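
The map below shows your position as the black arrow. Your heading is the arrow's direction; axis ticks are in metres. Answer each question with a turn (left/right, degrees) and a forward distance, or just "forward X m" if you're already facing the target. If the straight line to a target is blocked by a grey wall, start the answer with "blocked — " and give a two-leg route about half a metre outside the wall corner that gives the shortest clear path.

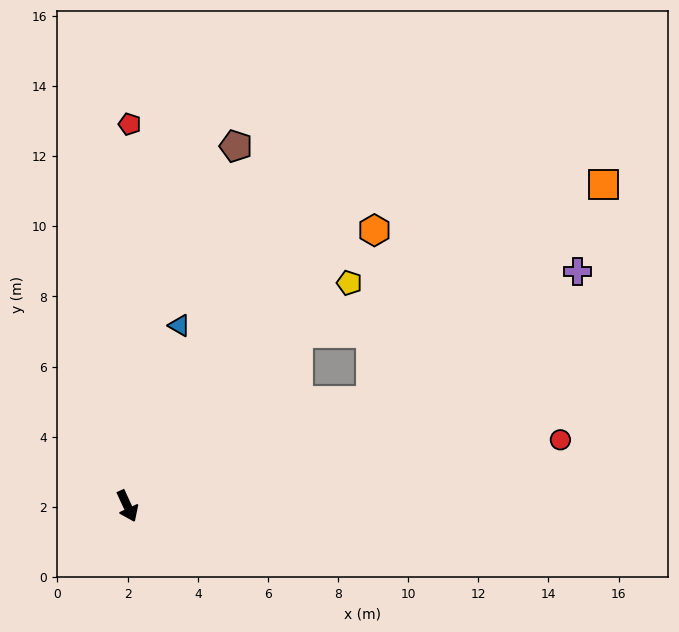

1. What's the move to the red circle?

turn left 74°, forward 12.5 m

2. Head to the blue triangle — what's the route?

turn left 139°, forward 5.4 m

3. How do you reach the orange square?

blocked — turn left 111°, forward 6.9 m, then turn right 20°, forward 9.7 m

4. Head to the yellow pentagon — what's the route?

turn left 110°, forward 9.0 m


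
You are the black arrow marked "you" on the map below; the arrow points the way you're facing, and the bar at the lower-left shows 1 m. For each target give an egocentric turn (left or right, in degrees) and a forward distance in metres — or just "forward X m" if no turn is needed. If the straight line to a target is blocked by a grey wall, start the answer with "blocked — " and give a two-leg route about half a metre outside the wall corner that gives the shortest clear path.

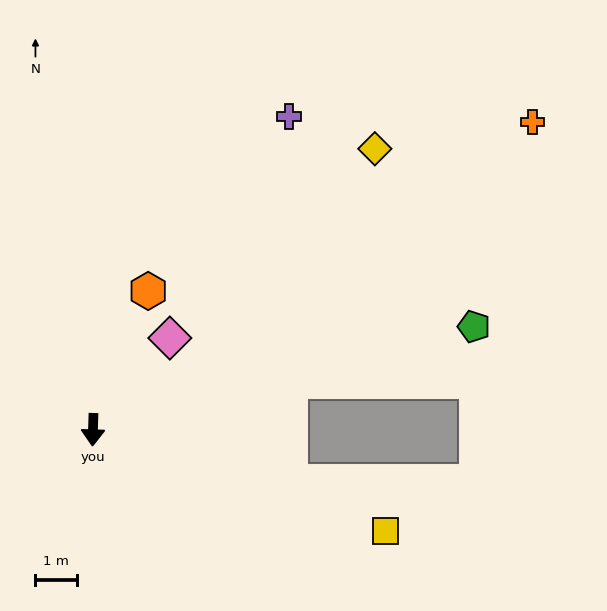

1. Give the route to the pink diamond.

turn left 142°, forward 2.9 m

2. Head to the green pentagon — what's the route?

turn left 107°, forward 9.6 m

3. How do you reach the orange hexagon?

turn left 160°, forward 3.6 m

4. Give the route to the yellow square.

turn left 73°, forward 7.5 m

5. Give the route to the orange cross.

turn left 127°, forward 13.0 m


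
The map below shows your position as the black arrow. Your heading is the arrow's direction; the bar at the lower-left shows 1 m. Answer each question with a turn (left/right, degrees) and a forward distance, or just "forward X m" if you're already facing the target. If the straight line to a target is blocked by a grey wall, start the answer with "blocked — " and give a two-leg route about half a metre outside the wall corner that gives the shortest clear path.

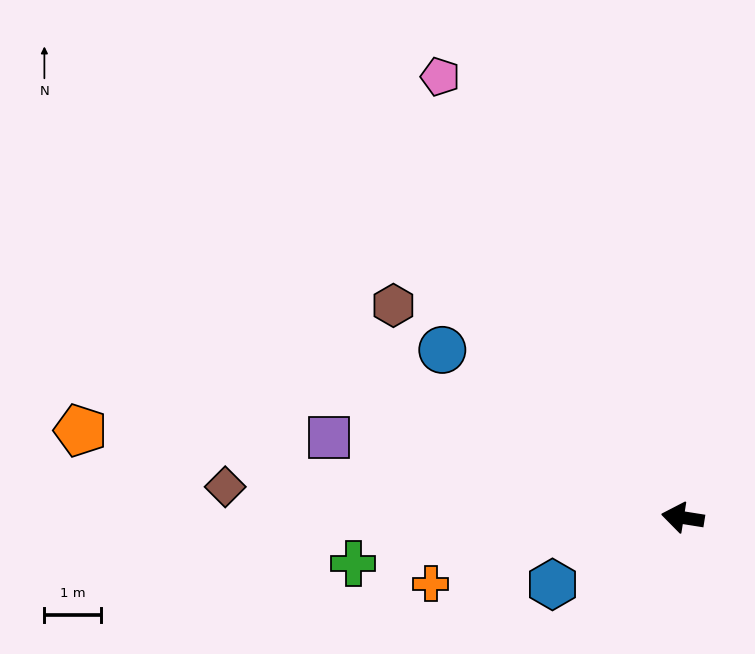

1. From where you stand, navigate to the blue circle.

turn right 26°, forward 5.2 m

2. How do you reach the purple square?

turn right 4°, forward 6.4 m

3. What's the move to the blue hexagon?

turn left 36°, forward 2.6 m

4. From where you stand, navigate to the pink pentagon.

turn right 52°, forward 8.9 m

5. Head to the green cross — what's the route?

turn left 17°, forward 5.9 m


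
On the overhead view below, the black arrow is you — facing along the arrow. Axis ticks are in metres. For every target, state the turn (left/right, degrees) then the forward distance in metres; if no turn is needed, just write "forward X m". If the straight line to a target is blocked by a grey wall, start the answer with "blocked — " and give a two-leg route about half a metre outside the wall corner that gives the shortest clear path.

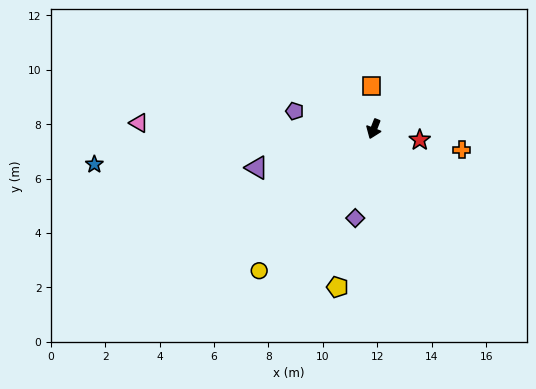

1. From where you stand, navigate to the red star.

turn left 98°, forward 1.7 m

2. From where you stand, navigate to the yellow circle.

turn right 18°, forward 6.7 m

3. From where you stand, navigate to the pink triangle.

turn right 70°, forward 8.6 m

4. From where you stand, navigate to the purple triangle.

turn right 50°, forward 4.5 m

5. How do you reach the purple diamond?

turn left 10°, forward 3.3 m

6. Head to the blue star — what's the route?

turn right 61°, forward 10.3 m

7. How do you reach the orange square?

turn right 155°, forward 1.6 m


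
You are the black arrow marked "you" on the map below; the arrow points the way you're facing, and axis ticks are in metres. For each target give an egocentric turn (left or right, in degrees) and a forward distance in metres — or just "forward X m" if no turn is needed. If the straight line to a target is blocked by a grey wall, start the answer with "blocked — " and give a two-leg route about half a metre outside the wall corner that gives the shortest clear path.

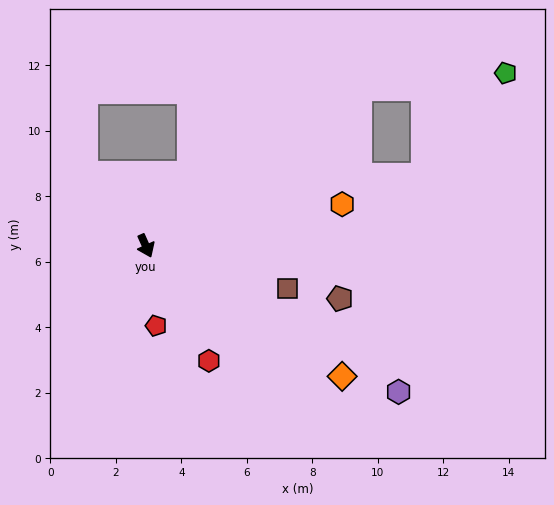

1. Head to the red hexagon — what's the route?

turn left 5°, forward 4.0 m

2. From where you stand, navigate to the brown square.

turn left 49°, forward 4.5 m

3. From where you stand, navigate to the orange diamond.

turn left 32°, forward 7.2 m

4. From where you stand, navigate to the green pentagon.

blocked — turn left 103°, forward 8.1 m, then turn right 32°, forward 4.5 m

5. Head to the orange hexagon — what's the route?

turn left 78°, forward 6.1 m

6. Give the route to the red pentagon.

turn right 17°, forward 2.5 m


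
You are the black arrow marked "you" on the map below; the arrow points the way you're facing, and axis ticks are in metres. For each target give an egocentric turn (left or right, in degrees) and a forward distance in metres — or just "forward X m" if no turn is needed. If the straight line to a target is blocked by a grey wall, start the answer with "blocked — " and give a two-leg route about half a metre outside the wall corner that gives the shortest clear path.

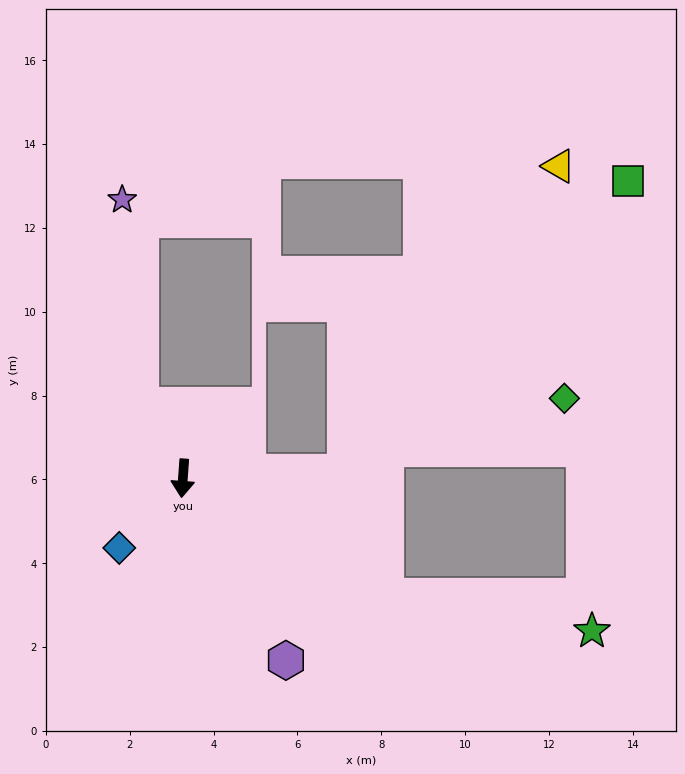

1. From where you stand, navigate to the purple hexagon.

turn left 34°, forward 5.0 m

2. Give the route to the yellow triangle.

blocked — turn left 96°, forward 3.9 m, then turn left 53°, forward 8.9 m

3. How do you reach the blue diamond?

turn right 38°, forward 2.3 m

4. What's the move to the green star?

blocked — turn left 64°, forward 5.6 m, then turn left 21°, forward 5.0 m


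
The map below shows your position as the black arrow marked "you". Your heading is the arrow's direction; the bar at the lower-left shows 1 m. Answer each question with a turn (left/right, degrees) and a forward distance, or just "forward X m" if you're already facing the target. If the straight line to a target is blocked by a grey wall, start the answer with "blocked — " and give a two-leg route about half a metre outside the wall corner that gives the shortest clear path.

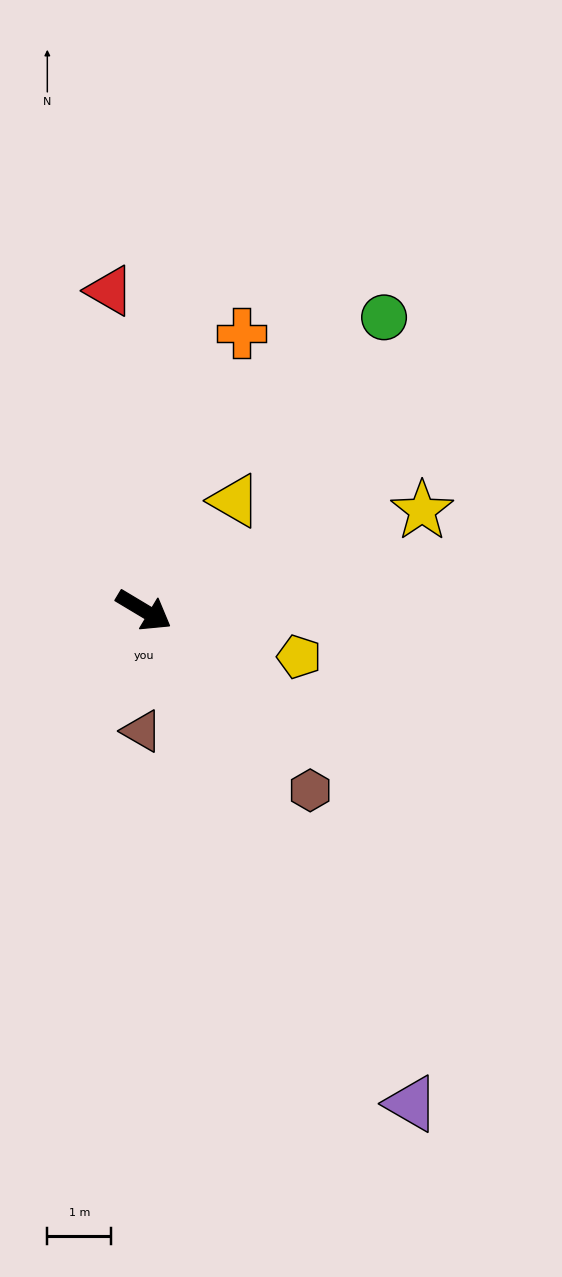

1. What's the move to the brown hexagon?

turn right 16°, forward 3.8 m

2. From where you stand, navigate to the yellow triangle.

turn left 81°, forward 2.2 m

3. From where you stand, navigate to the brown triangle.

turn right 60°, forward 1.9 m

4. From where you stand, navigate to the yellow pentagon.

turn left 14°, forward 2.5 m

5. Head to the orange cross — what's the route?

turn left 102°, forward 4.6 m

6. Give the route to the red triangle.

turn left 127°, forward 5.0 m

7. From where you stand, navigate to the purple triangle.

turn right 31°, forward 8.8 m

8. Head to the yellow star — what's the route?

turn left 51°, forward 4.6 m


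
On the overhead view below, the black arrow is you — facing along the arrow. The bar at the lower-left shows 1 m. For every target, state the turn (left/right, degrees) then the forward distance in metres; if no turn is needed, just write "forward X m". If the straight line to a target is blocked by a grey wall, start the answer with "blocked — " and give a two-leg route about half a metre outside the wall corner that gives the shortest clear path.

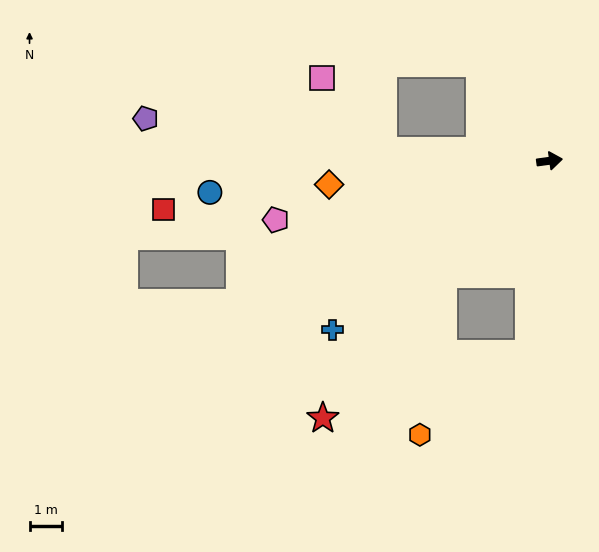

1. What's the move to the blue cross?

turn right 150°, forward 8.4 m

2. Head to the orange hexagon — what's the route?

blocked — turn right 141°, forward 4.7 m, then turn left 35°, forward 5.0 m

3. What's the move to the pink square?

blocked — turn left 169°, forward 5.1 m, then turn right 47°, forward 2.9 m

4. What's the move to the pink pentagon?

turn right 175°, forward 8.5 m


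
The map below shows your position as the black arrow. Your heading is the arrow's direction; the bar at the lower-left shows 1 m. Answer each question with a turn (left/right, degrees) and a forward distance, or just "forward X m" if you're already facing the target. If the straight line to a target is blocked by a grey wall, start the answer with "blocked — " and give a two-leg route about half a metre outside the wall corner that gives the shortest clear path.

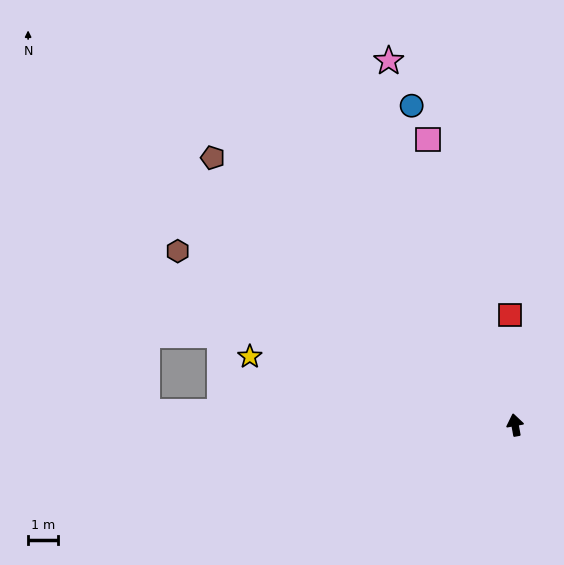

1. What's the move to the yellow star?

turn left 65°, forward 9.1 m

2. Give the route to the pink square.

turn left 7°, forward 9.9 m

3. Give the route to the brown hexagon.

turn left 52°, forward 12.6 m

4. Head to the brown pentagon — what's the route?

turn left 38°, forward 13.4 m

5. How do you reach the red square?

turn right 8°, forward 3.7 m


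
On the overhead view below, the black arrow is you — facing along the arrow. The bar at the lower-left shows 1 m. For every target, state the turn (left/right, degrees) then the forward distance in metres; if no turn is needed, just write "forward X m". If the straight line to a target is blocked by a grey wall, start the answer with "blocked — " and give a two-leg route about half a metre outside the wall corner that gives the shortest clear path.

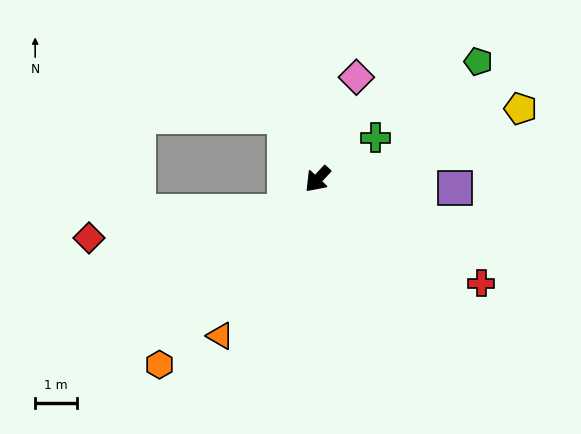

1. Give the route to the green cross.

turn left 168°, forward 1.7 m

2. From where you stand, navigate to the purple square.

turn left 129°, forward 3.3 m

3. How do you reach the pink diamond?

turn right 158°, forward 2.6 m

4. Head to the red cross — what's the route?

turn left 100°, forward 4.6 m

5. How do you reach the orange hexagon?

turn left 2°, forward 5.8 m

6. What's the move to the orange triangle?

turn left 11°, forward 4.4 m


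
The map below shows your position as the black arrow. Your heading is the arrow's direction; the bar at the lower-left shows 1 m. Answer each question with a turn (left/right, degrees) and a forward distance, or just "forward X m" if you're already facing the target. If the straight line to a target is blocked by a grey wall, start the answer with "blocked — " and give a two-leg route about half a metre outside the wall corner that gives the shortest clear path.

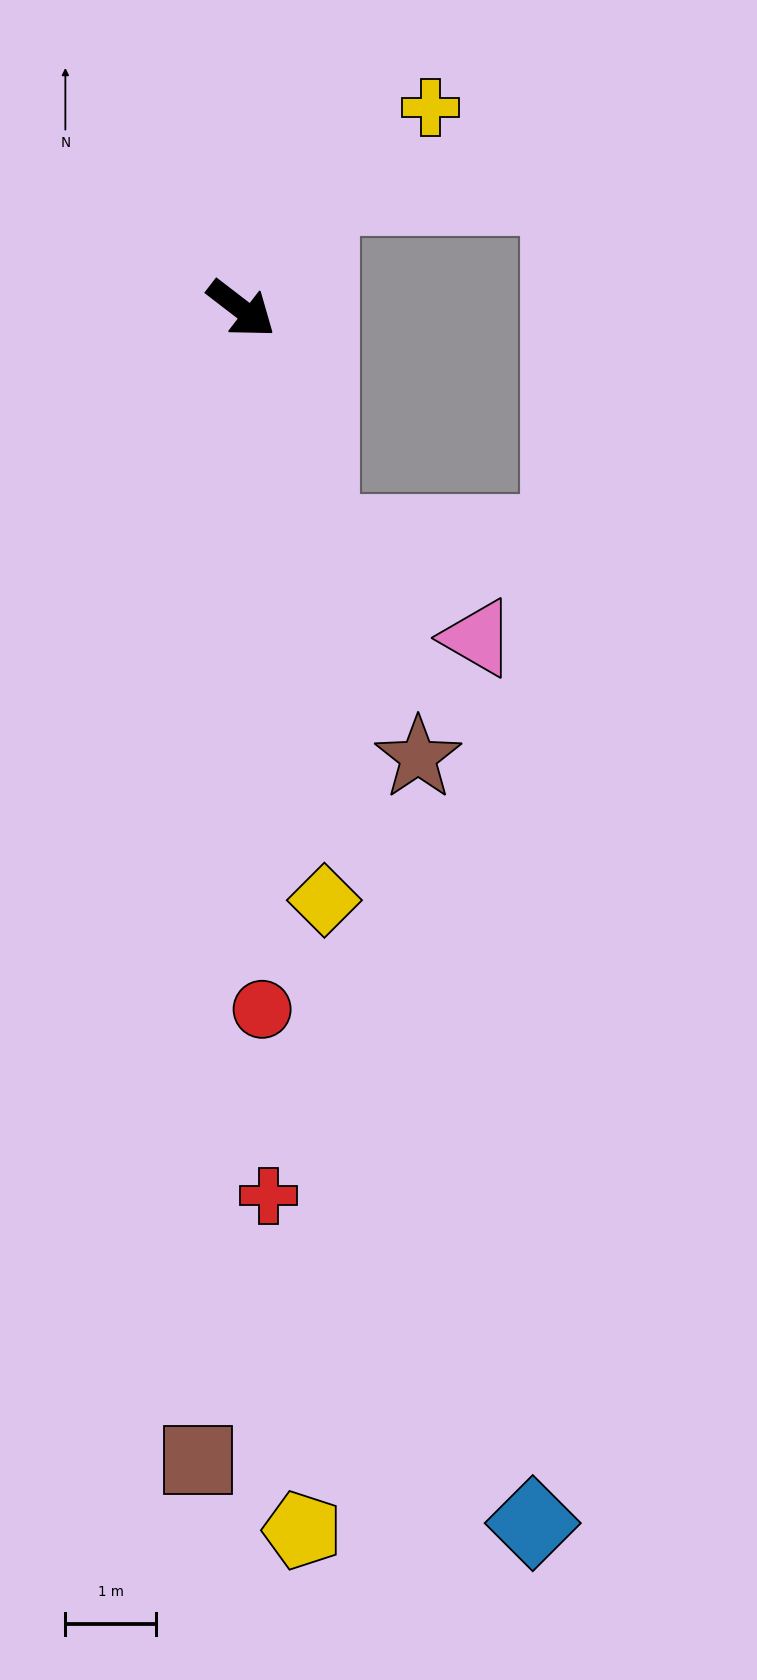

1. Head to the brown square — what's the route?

turn right 55°, forward 12.7 m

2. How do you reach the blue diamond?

turn right 39°, forward 13.7 m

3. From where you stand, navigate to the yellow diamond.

turn right 44°, forward 6.6 m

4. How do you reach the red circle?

turn right 51°, forward 7.7 m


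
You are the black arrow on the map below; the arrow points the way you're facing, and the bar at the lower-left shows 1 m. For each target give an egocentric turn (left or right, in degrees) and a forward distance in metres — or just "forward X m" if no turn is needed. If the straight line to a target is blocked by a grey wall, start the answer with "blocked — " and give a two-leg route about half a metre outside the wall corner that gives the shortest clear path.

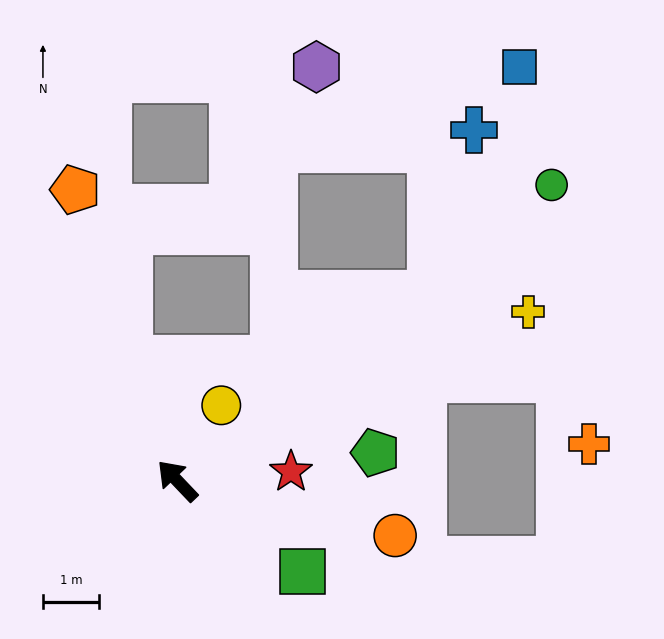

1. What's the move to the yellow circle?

turn right 74°, forward 1.6 m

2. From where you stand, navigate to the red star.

turn right 129°, forward 2.0 m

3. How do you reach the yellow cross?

turn right 108°, forward 6.9 m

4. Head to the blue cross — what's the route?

blocked — turn right 97°, forward 5.6 m, then turn left 39°, forward 3.0 m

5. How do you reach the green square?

turn right 169°, forward 2.8 m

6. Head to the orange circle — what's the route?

turn right 148°, forward 4.0 m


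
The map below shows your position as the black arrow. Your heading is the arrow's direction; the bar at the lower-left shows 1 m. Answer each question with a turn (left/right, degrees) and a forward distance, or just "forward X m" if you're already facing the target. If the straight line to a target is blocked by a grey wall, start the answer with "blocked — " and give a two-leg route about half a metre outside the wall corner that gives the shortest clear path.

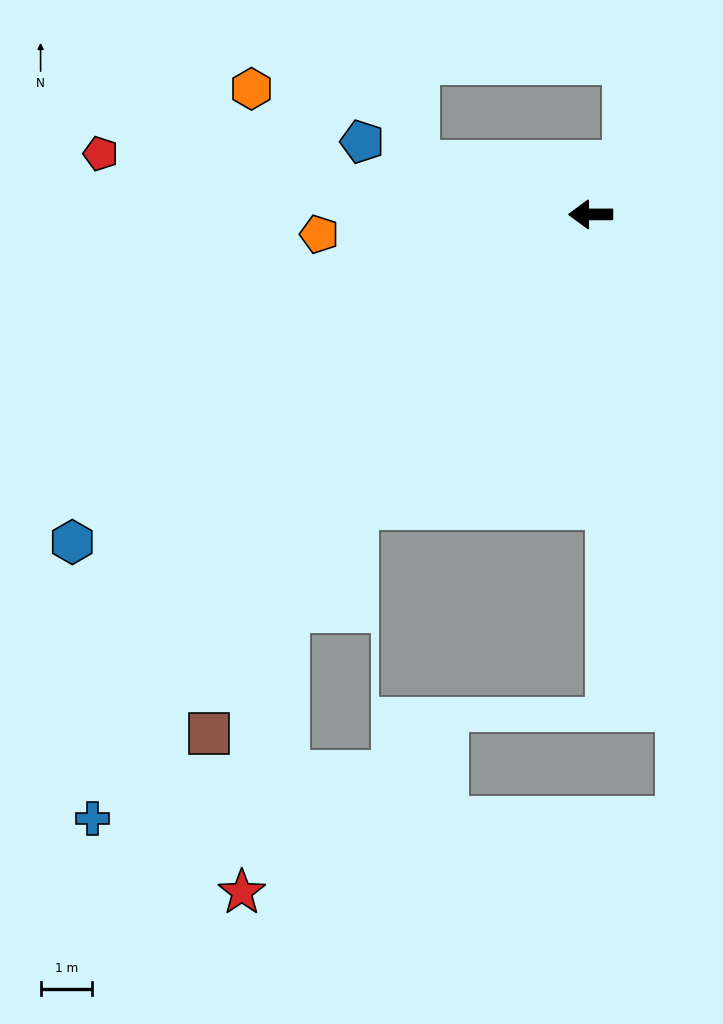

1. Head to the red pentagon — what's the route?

turn right 7°, forward 9.6 m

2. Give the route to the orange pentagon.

turn left 4°, forward 5.3 m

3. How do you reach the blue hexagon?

turn left 32°, forward 11.9 m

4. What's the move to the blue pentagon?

turn right 18°, forward 4.6 m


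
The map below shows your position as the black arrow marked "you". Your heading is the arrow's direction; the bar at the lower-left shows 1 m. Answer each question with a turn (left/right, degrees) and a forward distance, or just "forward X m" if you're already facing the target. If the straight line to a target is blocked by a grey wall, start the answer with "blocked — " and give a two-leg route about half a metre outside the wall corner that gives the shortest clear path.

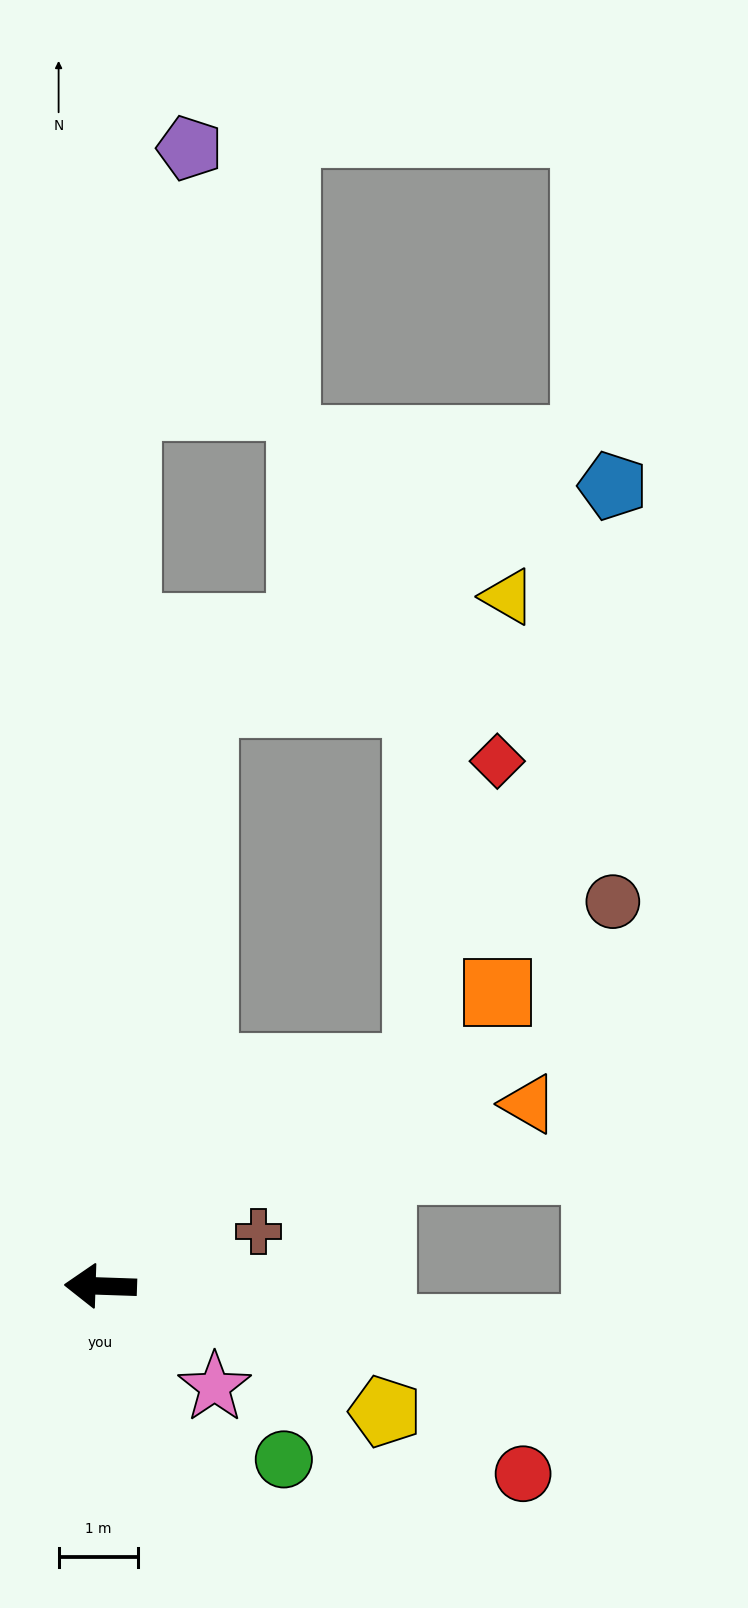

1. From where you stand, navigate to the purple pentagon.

blocked — turn right 90°, forward 11.1 m, then turn right 12°, forward 3.3 m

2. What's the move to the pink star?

turn left 140°, forward 1.9 m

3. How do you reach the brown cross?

turn right 159°, forward 2.1 m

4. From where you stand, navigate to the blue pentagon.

blocked — turn right 98°, forward 7.4 m, then turn right 52°, forward 5.8 m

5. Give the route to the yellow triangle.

blocked — turn right 98°, forward 7.4 m, then turn right 61°, forward 4.1 m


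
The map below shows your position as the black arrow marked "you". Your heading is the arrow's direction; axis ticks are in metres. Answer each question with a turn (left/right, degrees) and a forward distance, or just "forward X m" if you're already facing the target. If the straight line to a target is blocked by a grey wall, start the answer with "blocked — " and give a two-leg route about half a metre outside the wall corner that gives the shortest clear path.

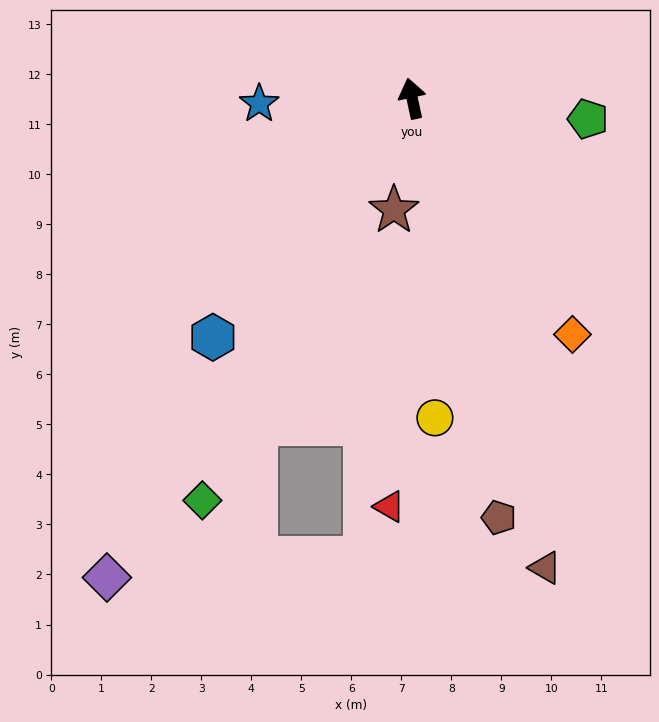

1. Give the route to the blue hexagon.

turn left 128°, forward 6.2 m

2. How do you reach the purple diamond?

turn left 135°, forward 11.4 m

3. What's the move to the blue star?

turn left 80°, forward 3.1 m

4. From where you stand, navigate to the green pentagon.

turn right 109°, forward 3.5 m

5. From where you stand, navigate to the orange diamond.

turn right 158°, forward 5.7 m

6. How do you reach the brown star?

turn left 159°, forward 2.3 m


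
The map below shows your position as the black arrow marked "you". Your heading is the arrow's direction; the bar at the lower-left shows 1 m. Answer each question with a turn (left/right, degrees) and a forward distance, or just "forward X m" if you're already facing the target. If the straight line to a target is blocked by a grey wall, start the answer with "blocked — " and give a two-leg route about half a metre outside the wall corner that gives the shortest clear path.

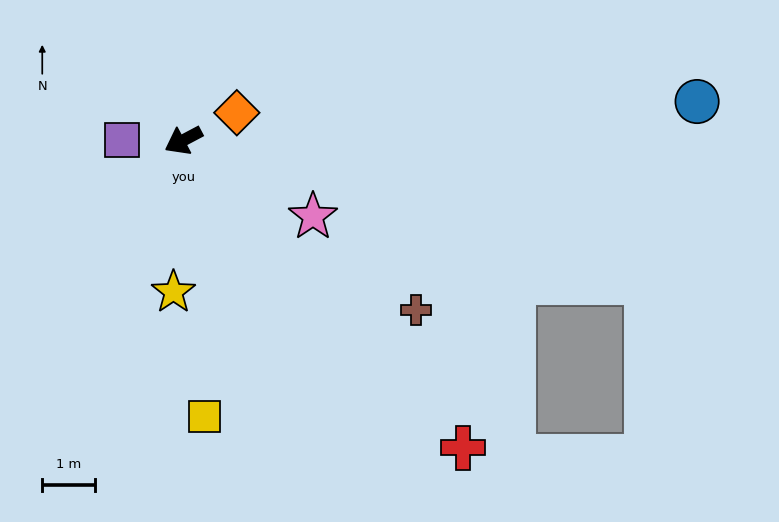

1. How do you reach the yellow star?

turn left 58°, forward 2.9 m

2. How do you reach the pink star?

turn left 122°, forward 2.8 m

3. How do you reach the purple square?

turn right 28°, forward 1.2 m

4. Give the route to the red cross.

turn left 104°, forward 7.8 m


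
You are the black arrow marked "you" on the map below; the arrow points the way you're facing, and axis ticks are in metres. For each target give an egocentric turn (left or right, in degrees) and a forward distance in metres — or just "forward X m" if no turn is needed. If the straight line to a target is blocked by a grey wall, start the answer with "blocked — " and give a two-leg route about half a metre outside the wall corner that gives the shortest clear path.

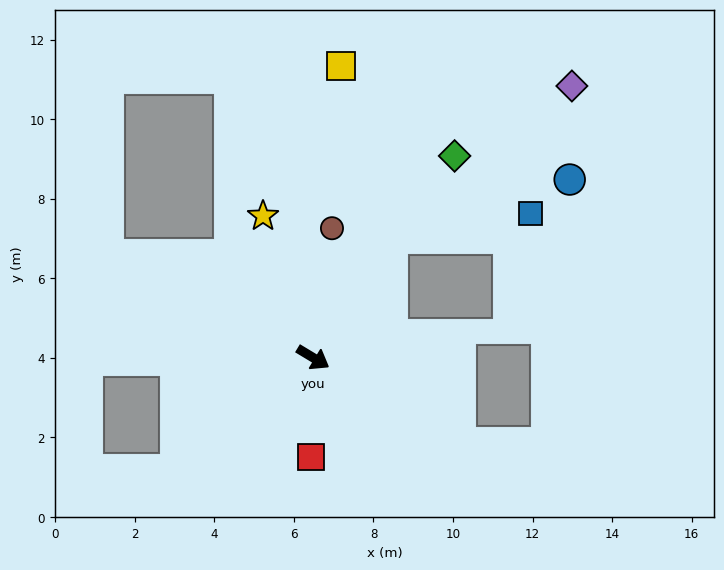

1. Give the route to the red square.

turn right 60°, forward 2.5 m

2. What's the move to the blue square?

blocked — turn left 88°, forward 3.6 m, then turn right 47°, forward 3.6 m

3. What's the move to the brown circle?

turn left 113°, forward 3.3 m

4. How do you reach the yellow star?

turn left 141°, forward 3.8 m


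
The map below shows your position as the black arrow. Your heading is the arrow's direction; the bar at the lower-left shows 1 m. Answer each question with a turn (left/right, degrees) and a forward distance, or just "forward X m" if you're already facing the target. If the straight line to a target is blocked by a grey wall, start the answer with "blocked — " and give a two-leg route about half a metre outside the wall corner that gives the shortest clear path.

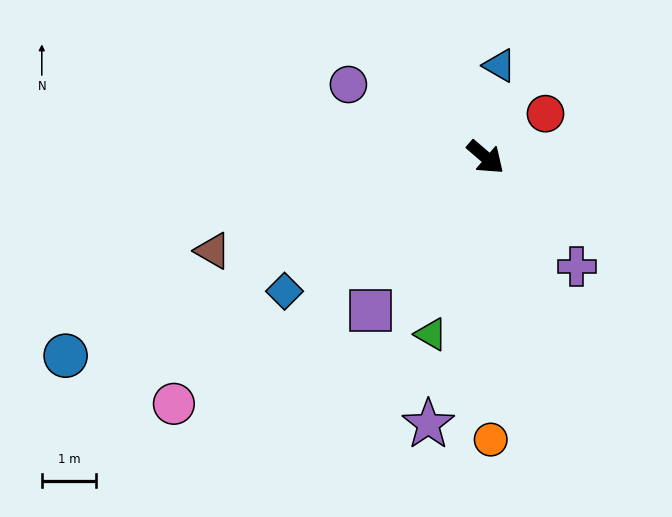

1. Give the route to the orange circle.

turn right 48°, forward 5.2 m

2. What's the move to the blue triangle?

turn left 122°, forward 1.7 m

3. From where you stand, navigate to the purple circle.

turn right 167°, forward 2.9 m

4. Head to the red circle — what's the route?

turn left 77°, forward 1.4 m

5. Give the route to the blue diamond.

turn right 106°, forward 4.5 m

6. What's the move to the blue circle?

turn right 114°, forward 8.6 m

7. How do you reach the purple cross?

turn right 9°, forward 2.6 m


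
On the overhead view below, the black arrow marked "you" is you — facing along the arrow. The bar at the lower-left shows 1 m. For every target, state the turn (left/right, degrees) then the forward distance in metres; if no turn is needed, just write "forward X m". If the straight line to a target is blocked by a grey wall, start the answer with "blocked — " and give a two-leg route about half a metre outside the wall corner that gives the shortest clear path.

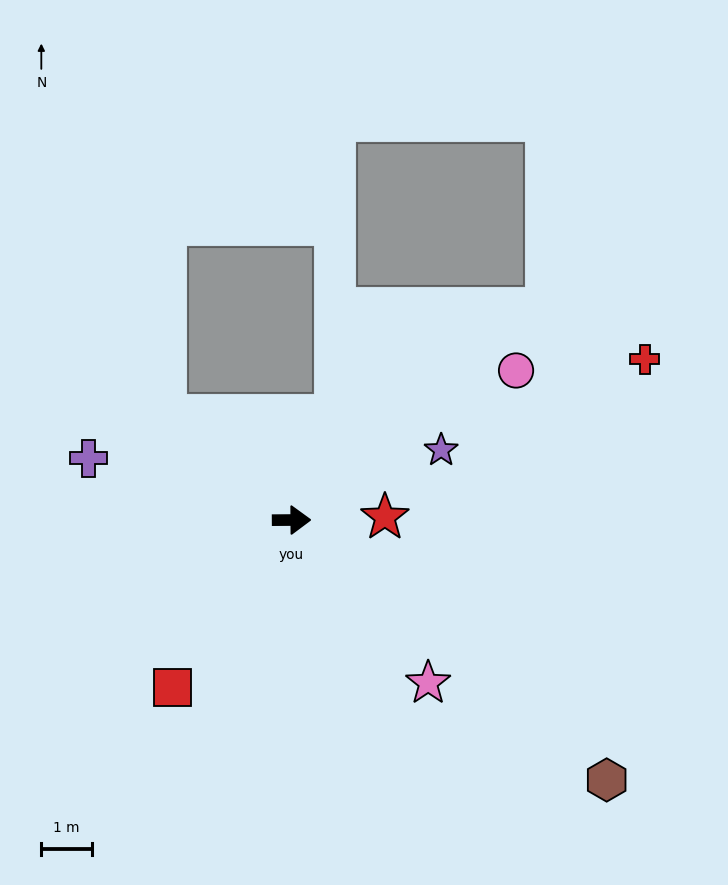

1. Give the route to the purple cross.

turn left 163°, forward 4.2 m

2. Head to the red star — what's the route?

forward 1.8 m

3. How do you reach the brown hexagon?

turn right 40°, forward 8.1 m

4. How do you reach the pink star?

turn right 50°, forward 4.2 m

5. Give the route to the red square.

turn right 126°, forward 4.1 m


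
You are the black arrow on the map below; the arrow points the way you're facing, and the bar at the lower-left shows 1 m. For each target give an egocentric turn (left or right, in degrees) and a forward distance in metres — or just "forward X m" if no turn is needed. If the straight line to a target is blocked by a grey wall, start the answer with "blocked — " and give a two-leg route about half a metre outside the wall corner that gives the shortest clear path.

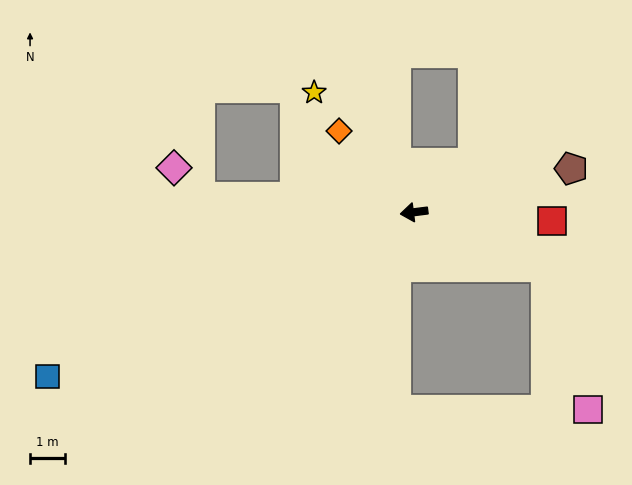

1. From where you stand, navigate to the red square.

turn left 169°, forward 4.0 m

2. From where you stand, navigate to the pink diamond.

blocked — turn right 11°, forward 6.2 m, then turn right 43°, forward 1.1 m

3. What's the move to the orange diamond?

turn right 54°, forward 3.2 m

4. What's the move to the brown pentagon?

turn right 172°, forward 4.7 m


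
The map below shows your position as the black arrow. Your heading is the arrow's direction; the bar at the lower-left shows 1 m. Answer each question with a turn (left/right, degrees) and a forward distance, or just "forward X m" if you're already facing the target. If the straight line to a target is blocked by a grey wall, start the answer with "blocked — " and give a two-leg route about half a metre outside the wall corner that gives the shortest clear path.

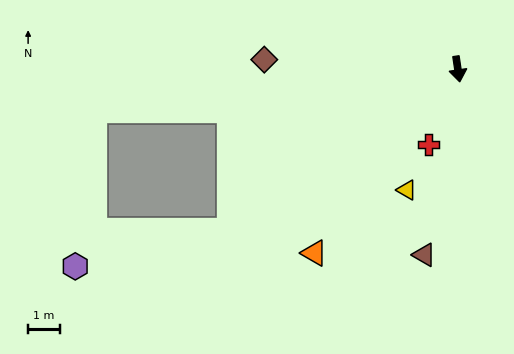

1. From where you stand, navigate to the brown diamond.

turn right 101°, forward 6.1 m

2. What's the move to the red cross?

turn right 30°, forward 2.5 m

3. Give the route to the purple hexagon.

blocked — turn right 63°, forward 8.8 m, then turn right 23°, forward 5.0 m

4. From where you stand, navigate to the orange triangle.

turn right 46°, forward 7.3 m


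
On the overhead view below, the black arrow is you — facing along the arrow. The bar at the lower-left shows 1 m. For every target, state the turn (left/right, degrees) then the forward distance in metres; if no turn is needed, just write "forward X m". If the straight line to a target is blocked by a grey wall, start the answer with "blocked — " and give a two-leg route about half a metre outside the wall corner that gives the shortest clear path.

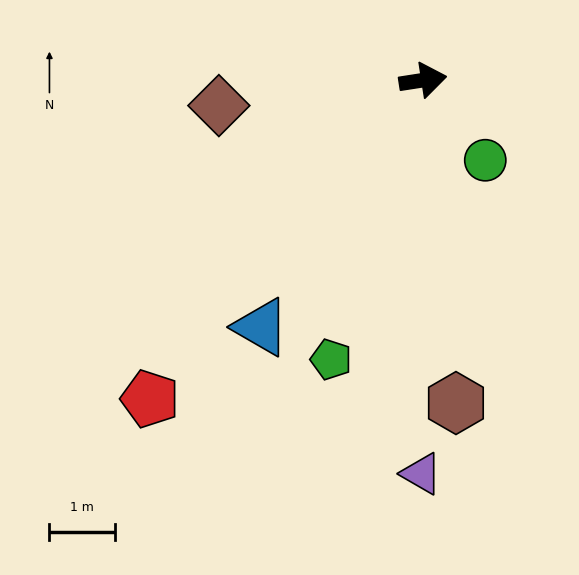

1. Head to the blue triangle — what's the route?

turn right 132°, forward 4.5 m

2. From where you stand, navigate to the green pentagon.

turn right 117°, forward 4.5 m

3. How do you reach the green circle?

turn right 61°, forward 1.5 m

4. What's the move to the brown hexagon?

turn right 93°, forward 4.9 m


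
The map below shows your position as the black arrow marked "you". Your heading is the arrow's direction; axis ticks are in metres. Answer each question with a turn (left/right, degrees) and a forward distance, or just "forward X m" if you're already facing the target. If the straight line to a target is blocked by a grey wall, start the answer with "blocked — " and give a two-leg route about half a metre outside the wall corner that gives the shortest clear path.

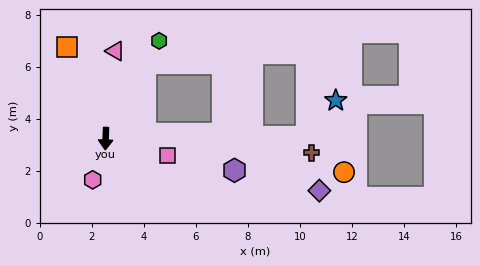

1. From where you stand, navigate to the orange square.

turn right 155°, forward 3.8 m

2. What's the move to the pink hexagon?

turn right 15°, forward 1.7 m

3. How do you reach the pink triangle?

turn left 176°, forward 3.4 m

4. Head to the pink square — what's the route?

turn left 77°, forward 2.5 m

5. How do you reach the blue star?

blocked — turn left 93°, forward 7.7 m, then turn left 50°, forward 1.8 m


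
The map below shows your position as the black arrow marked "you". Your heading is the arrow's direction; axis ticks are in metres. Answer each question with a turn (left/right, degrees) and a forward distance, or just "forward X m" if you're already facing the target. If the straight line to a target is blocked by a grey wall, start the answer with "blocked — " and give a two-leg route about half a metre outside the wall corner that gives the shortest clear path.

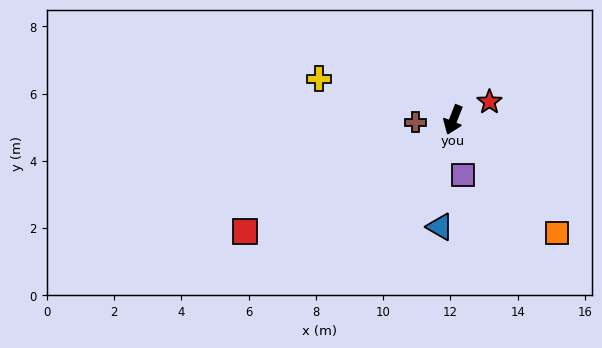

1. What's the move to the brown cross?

turn right 65°, forward 1.1 m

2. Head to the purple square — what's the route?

turn left 31°, forward 1.7 m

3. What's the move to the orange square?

turn left 64°, forward 4.6 m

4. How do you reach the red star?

turn left 138°, forward 1.2 m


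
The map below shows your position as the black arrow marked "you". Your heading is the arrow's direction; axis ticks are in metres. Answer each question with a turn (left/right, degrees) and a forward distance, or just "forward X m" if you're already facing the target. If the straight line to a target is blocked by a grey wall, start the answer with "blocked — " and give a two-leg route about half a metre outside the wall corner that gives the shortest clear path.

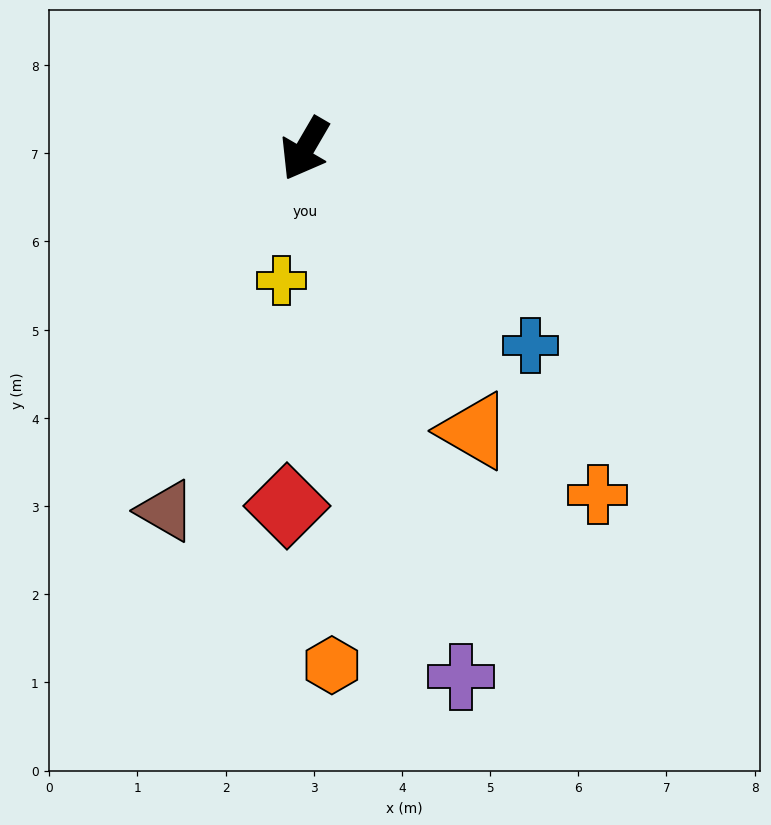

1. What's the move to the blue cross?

turn left 79°, forward 3.4 m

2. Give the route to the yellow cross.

turn left 20°, forward 1.5 m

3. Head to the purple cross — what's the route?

turn left 47°, forward 6.2 m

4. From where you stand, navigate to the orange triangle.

turn left 61°, forward 3.7 m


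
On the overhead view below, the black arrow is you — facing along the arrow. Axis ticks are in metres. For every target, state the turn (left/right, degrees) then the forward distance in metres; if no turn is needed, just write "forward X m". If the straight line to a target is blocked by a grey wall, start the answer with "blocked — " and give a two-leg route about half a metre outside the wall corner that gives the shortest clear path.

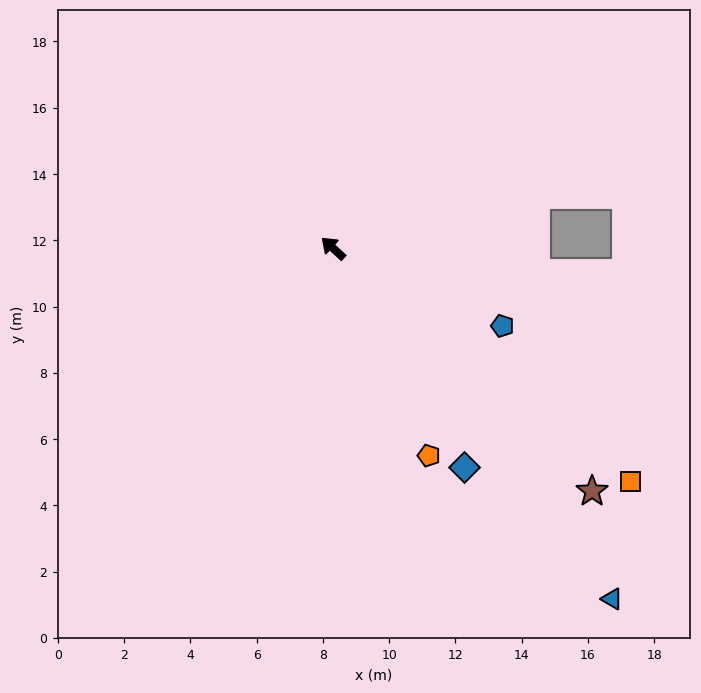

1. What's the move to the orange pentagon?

turn left 157°, forward 6.9 m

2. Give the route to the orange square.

turn right 176°, forward 11.4 m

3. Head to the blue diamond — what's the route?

turn left 163°, forward 7.7 m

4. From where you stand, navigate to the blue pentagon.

turn right 162°, forward 5.6 m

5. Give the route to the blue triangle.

turn left 171°, forward 13.5 m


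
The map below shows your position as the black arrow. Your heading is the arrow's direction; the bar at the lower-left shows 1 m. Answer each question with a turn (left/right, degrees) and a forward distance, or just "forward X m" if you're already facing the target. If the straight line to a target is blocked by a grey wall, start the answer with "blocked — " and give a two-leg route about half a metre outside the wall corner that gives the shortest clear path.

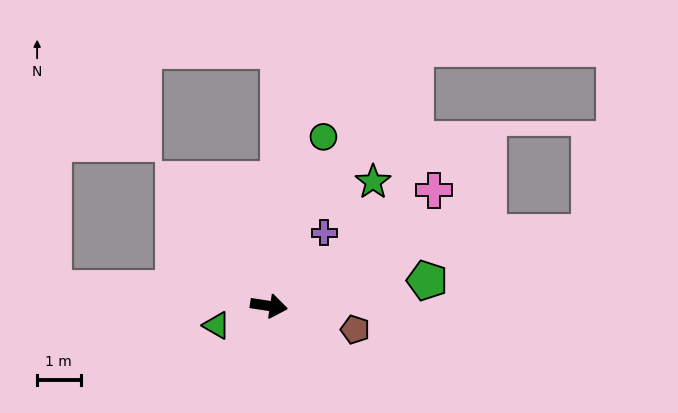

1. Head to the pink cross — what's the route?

turn left 44°, forward 4.6 m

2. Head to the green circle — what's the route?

turn left 81°, forward 4.1 m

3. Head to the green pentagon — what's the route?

turn left 18°, forward 3.7 m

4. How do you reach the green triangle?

turn right 151°, forward 1.3 m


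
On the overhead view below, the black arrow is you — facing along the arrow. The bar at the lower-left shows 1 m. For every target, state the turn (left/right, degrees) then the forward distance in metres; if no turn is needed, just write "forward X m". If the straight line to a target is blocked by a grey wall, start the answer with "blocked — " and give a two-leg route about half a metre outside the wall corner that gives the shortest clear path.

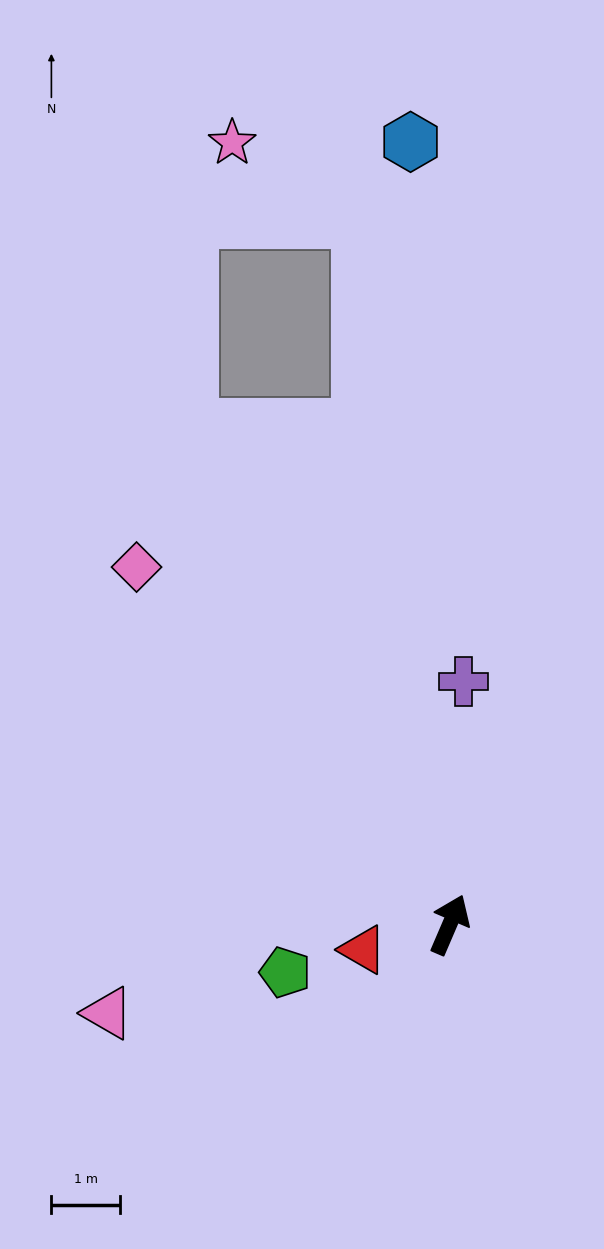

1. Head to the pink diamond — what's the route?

turn left 64°, forward 6.9 m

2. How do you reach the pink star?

blocked — turn left 30°, forward 10.3 m, then turn left 52°, forward 2.2 m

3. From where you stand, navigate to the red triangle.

turn left 129°, forward 1.3 m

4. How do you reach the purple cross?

turn left 20°, forward 3.5 m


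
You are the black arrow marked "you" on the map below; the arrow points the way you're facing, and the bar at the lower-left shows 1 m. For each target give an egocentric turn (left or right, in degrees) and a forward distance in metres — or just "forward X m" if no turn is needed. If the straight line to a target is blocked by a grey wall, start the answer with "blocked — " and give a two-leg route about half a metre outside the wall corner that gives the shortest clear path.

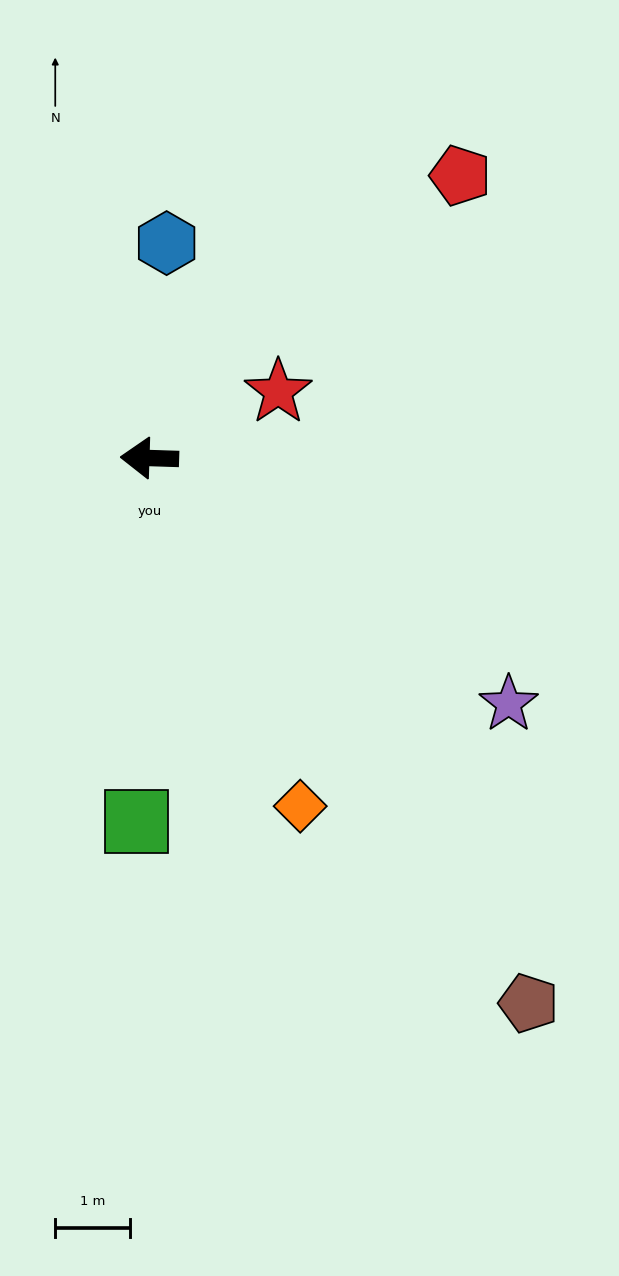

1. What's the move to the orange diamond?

turn left 115°, forward 5.1 m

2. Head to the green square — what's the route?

turn left 90°, forward 4.9 m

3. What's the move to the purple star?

turn left 147°, forward 5.8 m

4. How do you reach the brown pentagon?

turn left 127°, forward 8.9 m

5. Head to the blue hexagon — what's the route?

turn right 93°, forward 2.9 m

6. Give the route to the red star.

turn right 151°, forward 1.9 m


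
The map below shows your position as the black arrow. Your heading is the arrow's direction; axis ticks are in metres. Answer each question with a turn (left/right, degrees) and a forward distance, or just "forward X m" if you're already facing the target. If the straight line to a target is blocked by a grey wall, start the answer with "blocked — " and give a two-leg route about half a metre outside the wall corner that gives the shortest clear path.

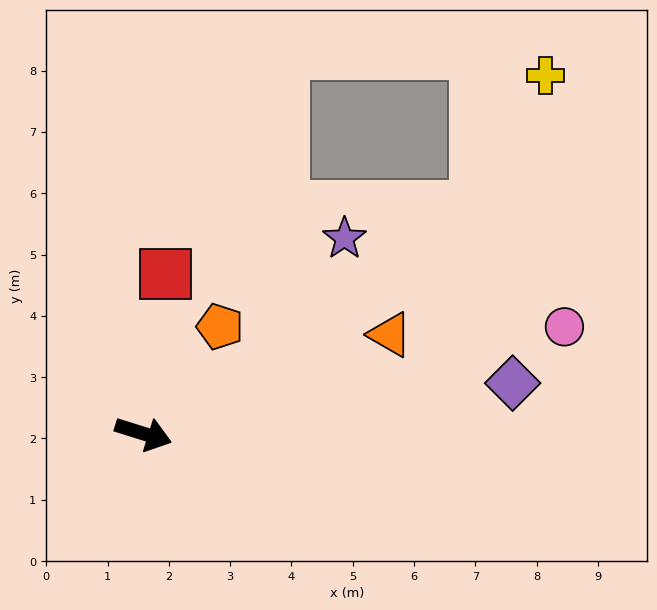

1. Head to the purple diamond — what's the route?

turn left 25°, forward 6.1 m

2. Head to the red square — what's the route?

turn left 100°, forward 2.6 m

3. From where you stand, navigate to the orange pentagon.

turn left 72°, forward 2.1 m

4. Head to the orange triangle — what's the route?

turn left 39°, forward 4.3 m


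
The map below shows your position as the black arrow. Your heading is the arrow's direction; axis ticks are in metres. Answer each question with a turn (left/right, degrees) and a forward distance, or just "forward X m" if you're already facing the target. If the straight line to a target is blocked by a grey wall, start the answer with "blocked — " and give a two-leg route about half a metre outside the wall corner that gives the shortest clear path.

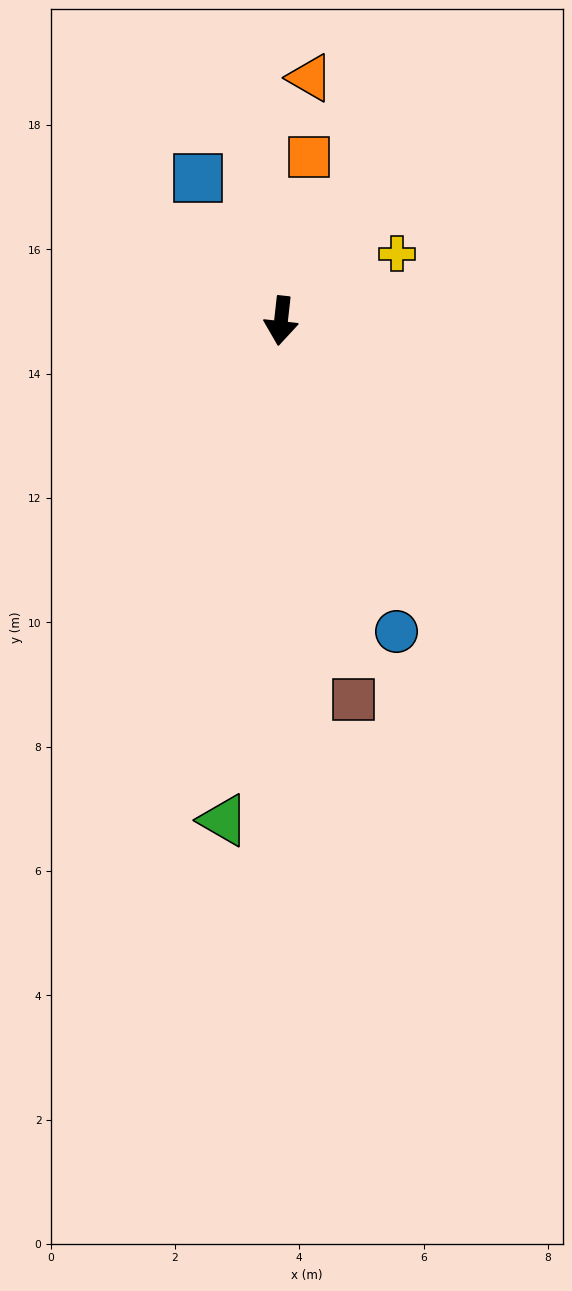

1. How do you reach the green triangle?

forward 8.1 m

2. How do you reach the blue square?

turn right 143°, forward 2.7 m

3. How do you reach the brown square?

turn left 17°, forward 6.2 m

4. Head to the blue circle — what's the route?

turn left 27°, forward 5.3 m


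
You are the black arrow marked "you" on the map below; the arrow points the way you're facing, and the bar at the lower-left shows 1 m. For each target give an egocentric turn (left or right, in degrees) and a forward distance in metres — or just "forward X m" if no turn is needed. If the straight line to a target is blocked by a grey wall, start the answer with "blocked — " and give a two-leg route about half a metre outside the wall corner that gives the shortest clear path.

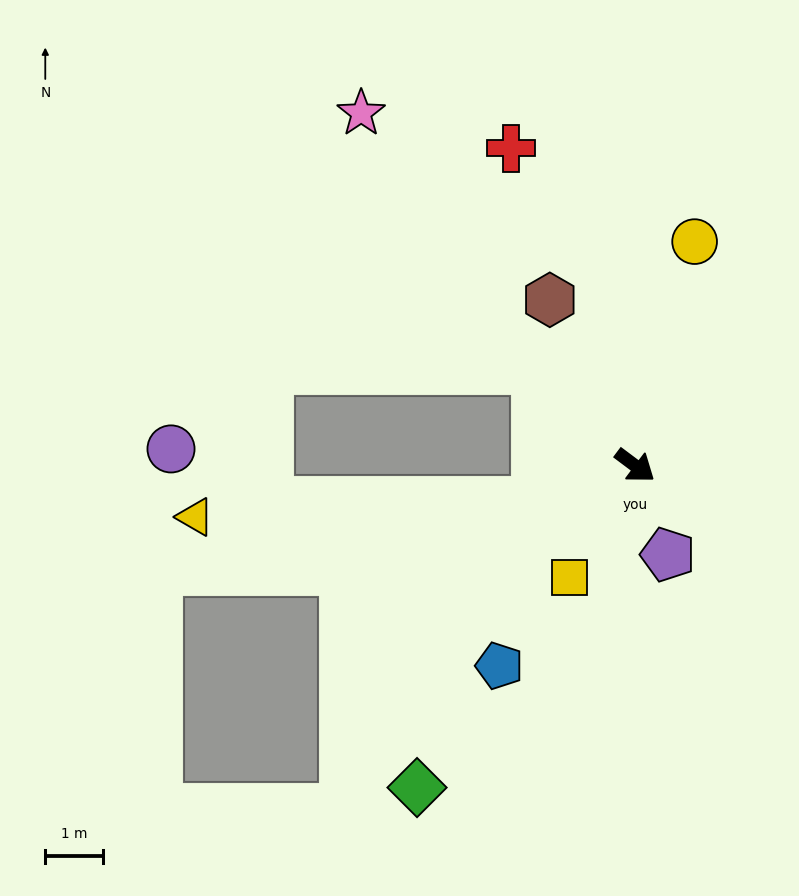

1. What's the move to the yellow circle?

turn left 112°, forward 4.0 m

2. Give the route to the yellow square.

turn right 84°, forward 2.3 m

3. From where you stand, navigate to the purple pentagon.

turn right 33°, forward 1.7 m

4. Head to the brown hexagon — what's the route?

turn left 154°, forward 3.3 m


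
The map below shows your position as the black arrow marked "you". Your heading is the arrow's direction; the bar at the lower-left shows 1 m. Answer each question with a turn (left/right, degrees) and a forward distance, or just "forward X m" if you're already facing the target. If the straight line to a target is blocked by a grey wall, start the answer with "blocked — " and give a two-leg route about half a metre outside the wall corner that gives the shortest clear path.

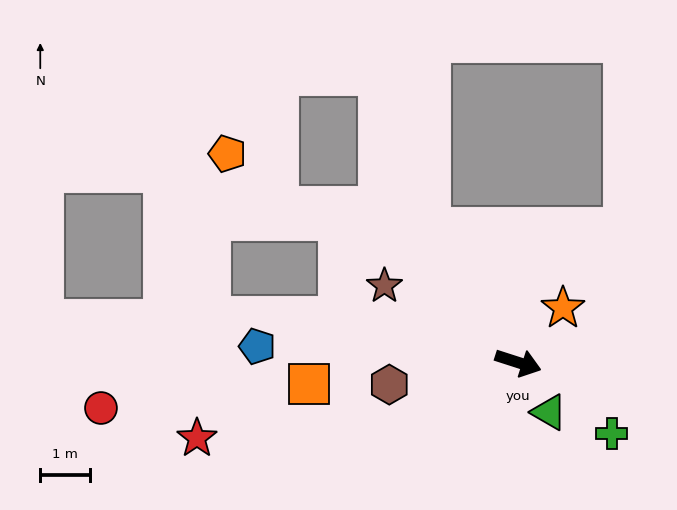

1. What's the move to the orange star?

turn left 68°, forward 1.4 m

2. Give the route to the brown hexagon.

turn right 152°, forward 2.7 m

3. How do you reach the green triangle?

turn right 40°, forward 1.2 m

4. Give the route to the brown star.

turn left 168°, forward 3.1 m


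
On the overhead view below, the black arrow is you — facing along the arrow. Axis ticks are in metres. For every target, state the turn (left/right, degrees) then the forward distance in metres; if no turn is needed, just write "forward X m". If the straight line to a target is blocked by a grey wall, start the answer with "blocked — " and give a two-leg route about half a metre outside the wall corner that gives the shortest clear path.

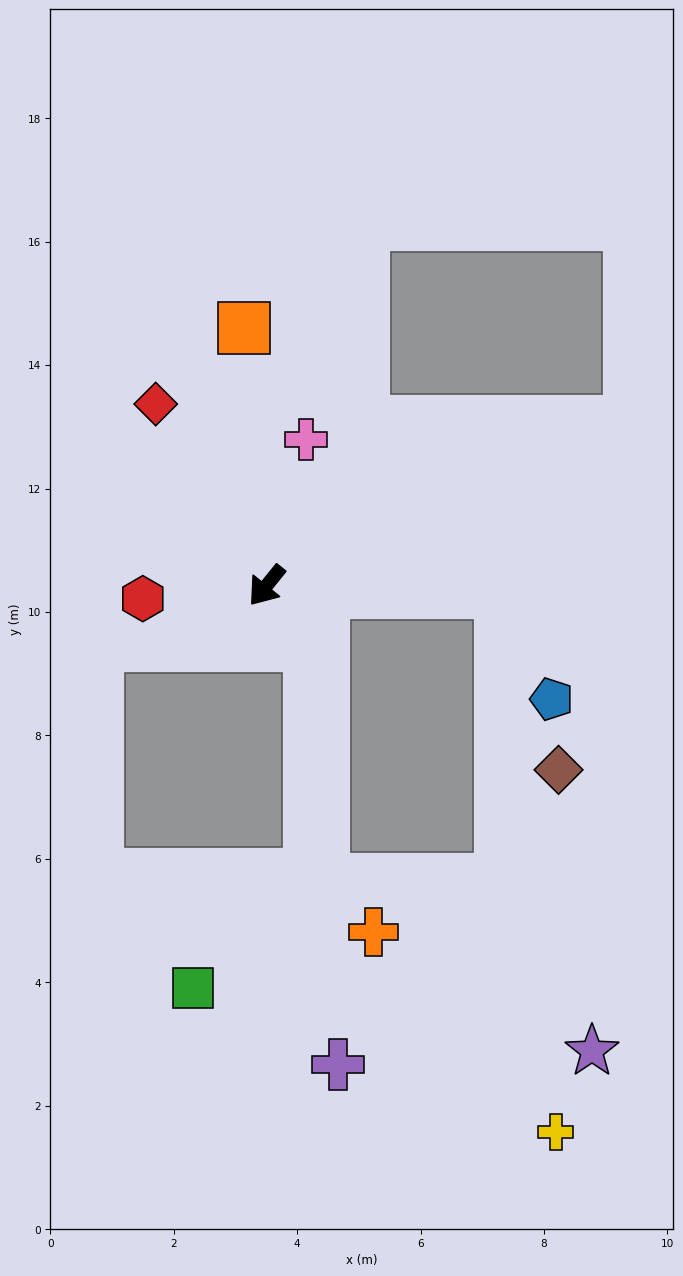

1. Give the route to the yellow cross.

blocked — turn left 127°, forward 3.8 m, then turn right 82°, forward 8.8 m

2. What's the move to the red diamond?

turn right 110°, forward 3.4 m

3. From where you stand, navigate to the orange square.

turn right 136°, forward 4.2 m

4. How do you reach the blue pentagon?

blocked — turn left 127°, forward 3.8 m, then turn right 62°, forward 1.9 m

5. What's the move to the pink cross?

turn right 156°, forward 2.5 m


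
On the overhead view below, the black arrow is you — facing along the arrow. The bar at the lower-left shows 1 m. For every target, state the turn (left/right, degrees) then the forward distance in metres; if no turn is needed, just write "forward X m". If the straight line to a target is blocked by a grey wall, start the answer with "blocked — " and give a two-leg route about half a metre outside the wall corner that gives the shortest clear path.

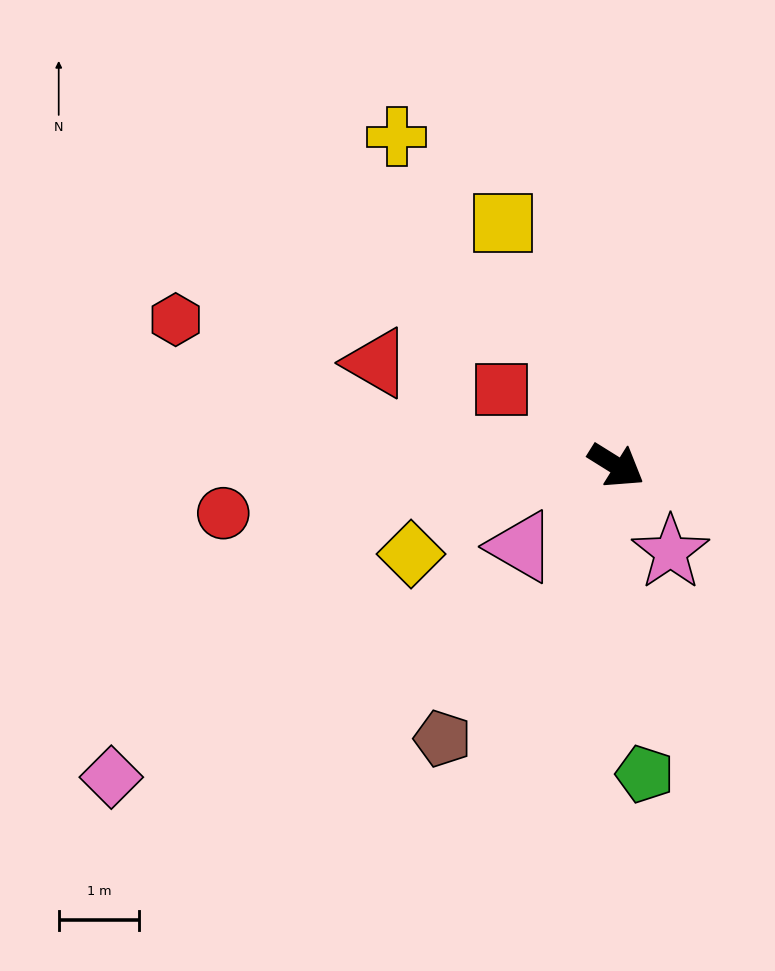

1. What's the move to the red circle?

turn right 141°, forward 4.9 m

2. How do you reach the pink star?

turn right 26°, forward 1.3 m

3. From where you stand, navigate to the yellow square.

turn left 147°, forward 3.3 m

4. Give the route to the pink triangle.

turn right 108°, forward 1.5 m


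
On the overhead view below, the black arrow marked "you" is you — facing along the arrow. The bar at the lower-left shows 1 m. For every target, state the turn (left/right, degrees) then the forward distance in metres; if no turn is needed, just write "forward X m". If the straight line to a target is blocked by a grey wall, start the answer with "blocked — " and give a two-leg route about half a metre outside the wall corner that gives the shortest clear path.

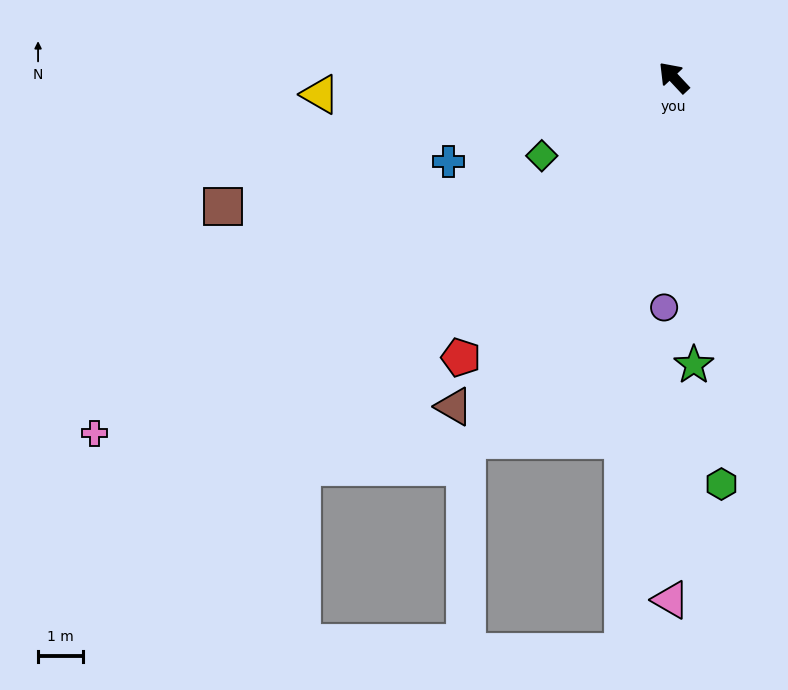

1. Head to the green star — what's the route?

turn left 141°, forward 6.4 m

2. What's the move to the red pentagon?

turn left 100°, forward 7.8 m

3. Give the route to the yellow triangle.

turn left 50°, forward 7.9 m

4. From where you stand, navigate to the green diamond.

turn left 78°, forward 3.4 m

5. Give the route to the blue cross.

turn left 67°, forward 5.3 m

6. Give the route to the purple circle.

turn left 135°, forward 5.1 m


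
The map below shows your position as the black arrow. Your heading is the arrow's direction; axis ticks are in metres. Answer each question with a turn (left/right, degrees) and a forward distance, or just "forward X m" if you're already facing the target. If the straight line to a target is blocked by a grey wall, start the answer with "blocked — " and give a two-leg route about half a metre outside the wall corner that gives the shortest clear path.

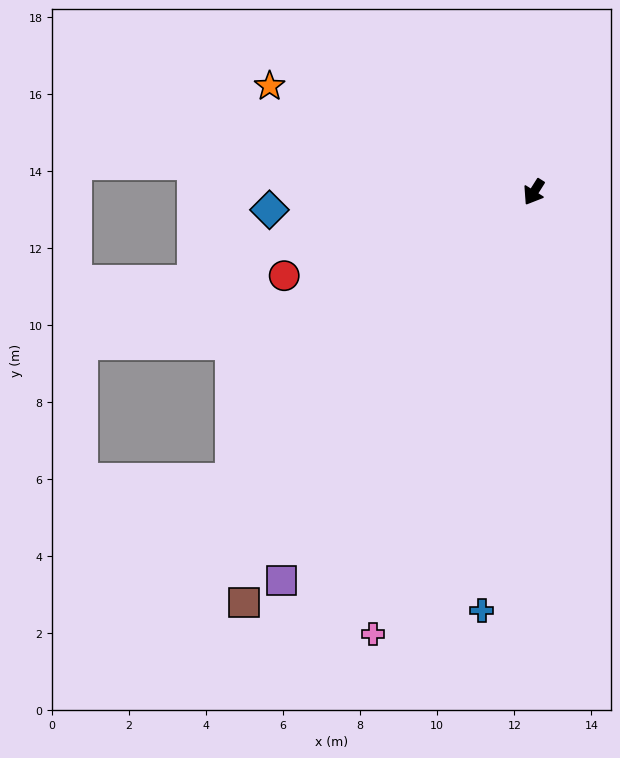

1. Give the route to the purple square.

forward 12.0 m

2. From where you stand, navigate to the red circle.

turn right 39°, forward 6.8 m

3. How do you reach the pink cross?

turn left 12°, forward 12.2 m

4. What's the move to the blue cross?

turn left 25°, forward 10.9 m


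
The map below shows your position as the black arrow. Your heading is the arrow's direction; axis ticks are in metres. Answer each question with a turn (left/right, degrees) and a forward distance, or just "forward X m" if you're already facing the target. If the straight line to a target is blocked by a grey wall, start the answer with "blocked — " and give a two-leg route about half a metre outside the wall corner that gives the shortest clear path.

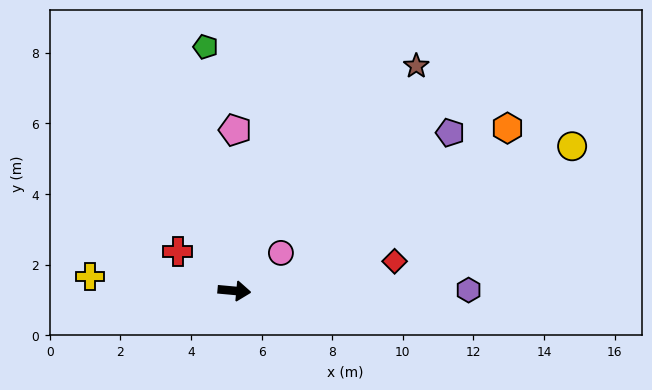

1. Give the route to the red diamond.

turn left 16°, forward 4.6 m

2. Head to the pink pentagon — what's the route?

turn left 95°, forward 4.6 m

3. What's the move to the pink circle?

turn left 44°, forward 1.7 m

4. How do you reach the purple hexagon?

turn left 5°, forward 6.6 m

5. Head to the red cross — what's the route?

turn left 151°, forward 2.0 m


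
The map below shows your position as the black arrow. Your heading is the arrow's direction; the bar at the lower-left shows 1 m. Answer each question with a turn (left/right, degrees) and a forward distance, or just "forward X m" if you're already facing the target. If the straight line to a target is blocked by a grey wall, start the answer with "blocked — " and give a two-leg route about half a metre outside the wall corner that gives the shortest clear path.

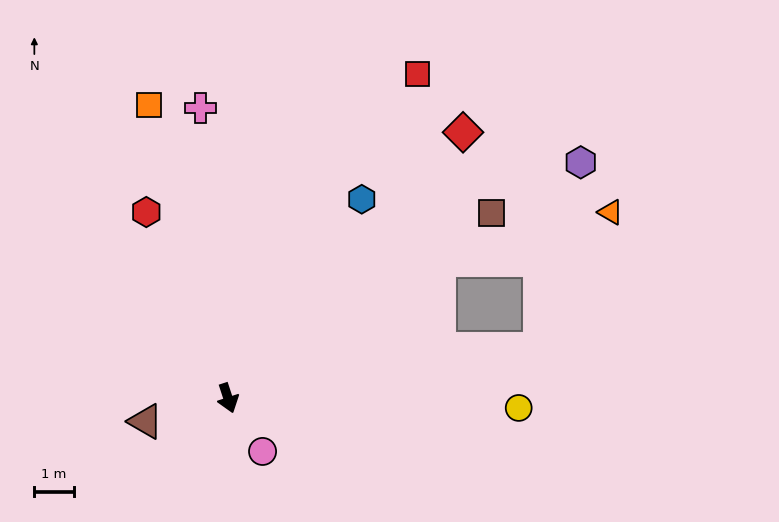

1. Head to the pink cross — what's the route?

turn left 167°, forward 7.3 m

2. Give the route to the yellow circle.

turn left 70°, forward 7.3 m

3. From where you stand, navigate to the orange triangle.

blocked — turn left 105°, forward 6.4 m, then turn right 17°, forward 4.5 m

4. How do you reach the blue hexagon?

turn left 128°, forward 6.0 m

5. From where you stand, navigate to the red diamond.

turn left 120°, forward 8.9 m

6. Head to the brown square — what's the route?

turn left 107°, forward 8.1 m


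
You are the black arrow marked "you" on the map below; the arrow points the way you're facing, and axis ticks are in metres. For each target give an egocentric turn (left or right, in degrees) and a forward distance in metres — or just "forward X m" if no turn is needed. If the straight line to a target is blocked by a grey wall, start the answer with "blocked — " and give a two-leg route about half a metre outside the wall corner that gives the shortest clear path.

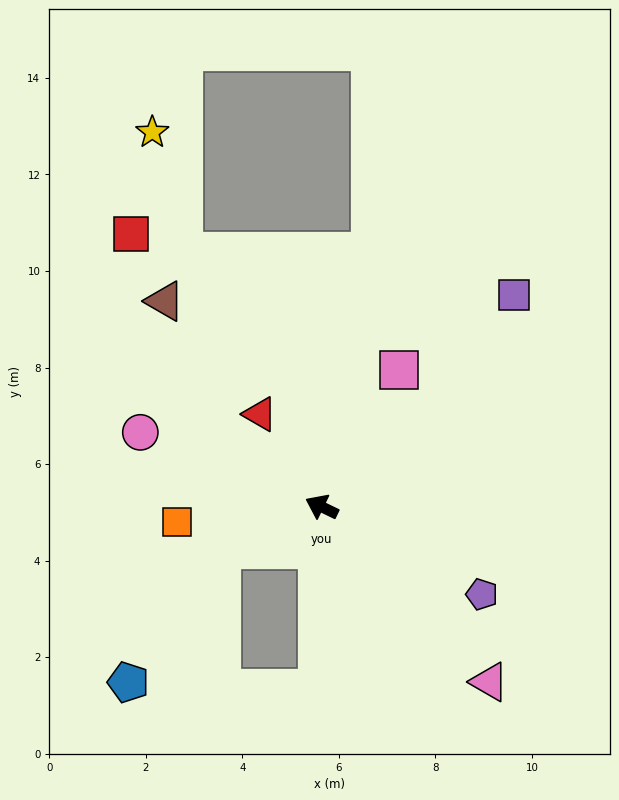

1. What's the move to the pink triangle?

turn left 160°, forward 5.0 m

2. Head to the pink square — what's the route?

turn right 94°, forward 3.3 m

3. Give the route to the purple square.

turn right 106°, forward 5.9 m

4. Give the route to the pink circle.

turn left 3°, forward 4.1 m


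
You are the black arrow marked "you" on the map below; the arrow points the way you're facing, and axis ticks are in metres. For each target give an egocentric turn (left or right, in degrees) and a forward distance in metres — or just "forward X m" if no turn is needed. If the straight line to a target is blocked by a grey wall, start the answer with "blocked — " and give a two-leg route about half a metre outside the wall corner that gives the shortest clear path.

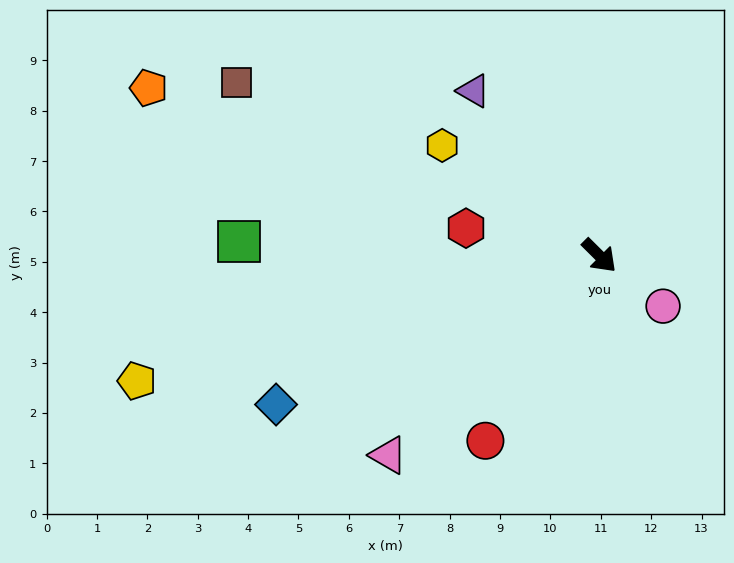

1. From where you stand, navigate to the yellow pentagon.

turn right 120°, forward 9.5 m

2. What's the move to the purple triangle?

turn left 172°, forward 4.1 m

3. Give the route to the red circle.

turn right 77°, forward 4.3 m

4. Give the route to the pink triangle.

turn right 92°, forward 5.8 m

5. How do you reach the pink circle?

turn left 6°, forward 1.6 m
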